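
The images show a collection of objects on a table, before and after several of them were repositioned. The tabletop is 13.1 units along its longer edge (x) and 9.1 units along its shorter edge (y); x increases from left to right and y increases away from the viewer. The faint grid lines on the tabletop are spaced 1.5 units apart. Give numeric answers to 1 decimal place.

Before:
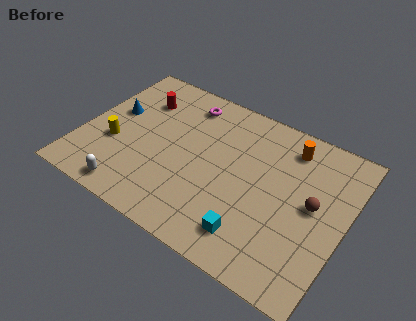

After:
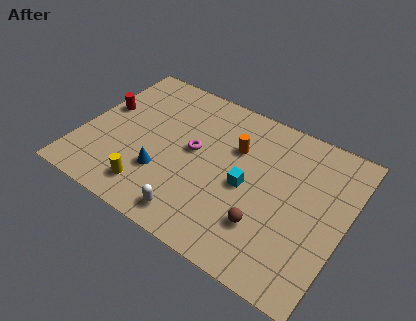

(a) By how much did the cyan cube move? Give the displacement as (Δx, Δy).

(-0.7, 2.5)

From the two frames, the cyan cube sits at roughly (9.0, 1.7) before and (8.3, 4.2) after.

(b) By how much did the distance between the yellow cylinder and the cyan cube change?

-2.4

Before: roughly 7.5 units apart; after: 5.1. That's 2.4 units closer together.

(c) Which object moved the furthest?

the blue cone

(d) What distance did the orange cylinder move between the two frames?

2.9

The orange cylinder moved from about (9.9, 7.5) to (7.4, 6.1), a distance of √(2.5² + 1.4²) ≈ 2.9.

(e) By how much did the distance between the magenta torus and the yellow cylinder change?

-1.4

Before: roughly 5.1 units apart; after: 3.7. That's 1.4 units closer together.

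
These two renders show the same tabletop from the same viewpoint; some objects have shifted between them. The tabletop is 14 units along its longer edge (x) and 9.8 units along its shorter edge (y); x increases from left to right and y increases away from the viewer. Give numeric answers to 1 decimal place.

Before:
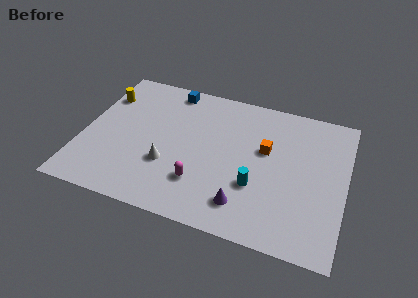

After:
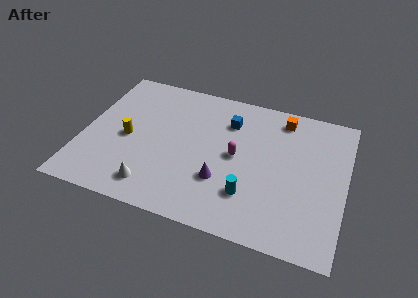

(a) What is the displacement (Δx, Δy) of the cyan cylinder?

(-0.3, -0.7)

The cyan cylinder started near (9.4, 3.3) and ended near (9.1, 2.6).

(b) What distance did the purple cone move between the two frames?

1.8

The purple cone moved from about (8.9, 1.9) to (7.6, 3.1), a distance of √(1.3² + 1.2²) ≈ 1.8.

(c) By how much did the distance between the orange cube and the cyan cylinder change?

+3.3

The distance was about 2.6 in the first image and 5.9 in the second, so they moved 3.3 units further apart.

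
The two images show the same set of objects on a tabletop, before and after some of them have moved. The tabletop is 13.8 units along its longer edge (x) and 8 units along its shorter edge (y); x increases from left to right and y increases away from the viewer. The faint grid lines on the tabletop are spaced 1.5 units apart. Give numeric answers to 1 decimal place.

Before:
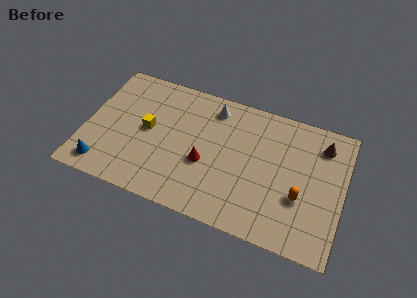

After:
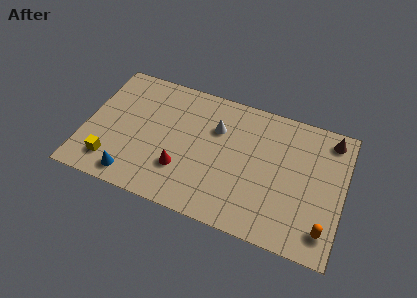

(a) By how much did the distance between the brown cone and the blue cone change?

-0.8

Before: roughly 12.4 units apart; after: 11.6. That's 0.8 units closer together.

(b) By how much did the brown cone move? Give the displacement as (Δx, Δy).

(0.4, 0.5)

The brown cone was at about (12.5, 6.4) and moved to about (12.9, 6.9).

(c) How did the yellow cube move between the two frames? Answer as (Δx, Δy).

(-1.7, -2.6)

The yellow cube started near (3.3, 4.2) and ended near (1.6, 1.6).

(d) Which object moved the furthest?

the yellow cube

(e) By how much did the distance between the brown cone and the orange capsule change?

+1.8

The distance was about 3.6 in the first image and 5.4 in the second, so they moved 1.8 units further apart.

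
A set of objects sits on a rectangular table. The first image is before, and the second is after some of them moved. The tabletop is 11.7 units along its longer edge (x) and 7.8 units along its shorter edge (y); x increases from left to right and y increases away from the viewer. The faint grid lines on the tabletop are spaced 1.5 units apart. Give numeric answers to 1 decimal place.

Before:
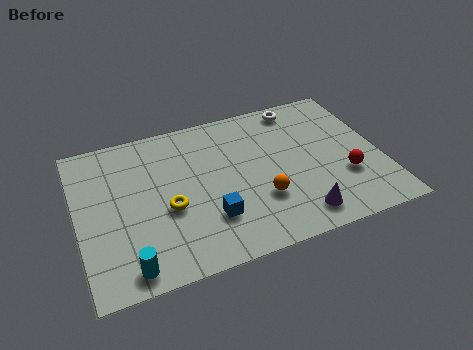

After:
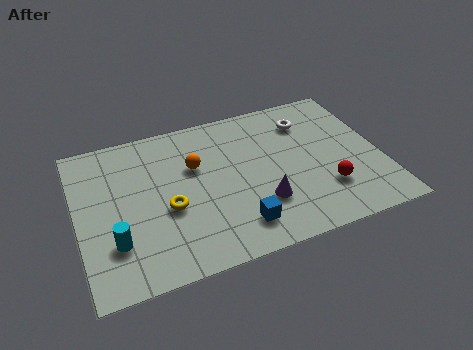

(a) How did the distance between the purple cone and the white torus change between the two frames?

-1.4

They were about 5.7 units apart before and 4.3 after — 1.4 units closer together.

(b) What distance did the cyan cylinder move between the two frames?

1.4

The cyan cylinder was near (1.7, 0.9) before and (1.3, 2.2) after, so it travelled √(0.4² + 1.3²) ≈ 1.4 units.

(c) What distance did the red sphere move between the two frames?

0.9

The red sphere was near (10.2, 2.6) before and (9.4, 2.2) after, so it travelled √(0.8² + 0.4²) ≈ 0.9 units.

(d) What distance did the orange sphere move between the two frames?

3.4

The orange sphere was near (6.9, 2.5) before and (4.6, 5.0) after, so it travelled √(2.3² + 2.5²) ≈ 3.4 units.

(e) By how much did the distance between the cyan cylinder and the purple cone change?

-0.9

They were about 6.5 units apart before and 5.6 after — 0.9 units closer together.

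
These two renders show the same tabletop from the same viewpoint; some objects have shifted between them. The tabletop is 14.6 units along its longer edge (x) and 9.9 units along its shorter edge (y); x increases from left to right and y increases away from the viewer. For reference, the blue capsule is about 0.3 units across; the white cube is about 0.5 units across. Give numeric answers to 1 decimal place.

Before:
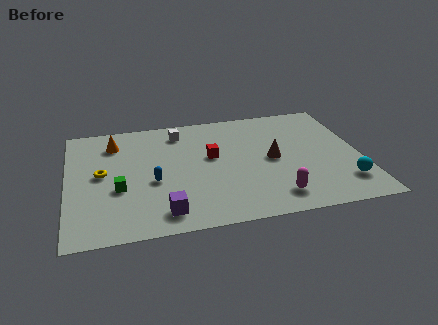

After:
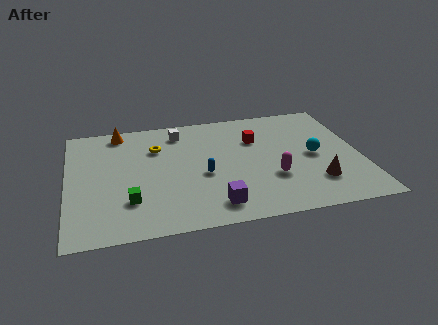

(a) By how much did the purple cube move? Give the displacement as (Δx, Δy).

(2.5, 0.1)

From the two frames, the purple cube sits at roughly (4.6, 1.5) before and (7.1, 1.6) after.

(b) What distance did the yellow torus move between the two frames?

3.3

The yellow torus was near (1.7, 5.2) before and (4.5, 7.0) after, so it travelled √(2.8² + 1.8²) ≈ 3.3 units.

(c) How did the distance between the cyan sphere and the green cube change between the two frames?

-1.7

They were about 11.2 units apart before and 9.5 after — 1.7 units closer together.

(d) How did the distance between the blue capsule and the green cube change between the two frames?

+2.3

The distance was about 1.7 in the first image and 4.0 in the second, so they moved 2.3 units further apart.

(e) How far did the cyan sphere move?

2.9

From (13.6, 2.2) to (12.3, 4.8), the cyan sphere covered √(1.3² + 2.6²) ≈ 2.9 units.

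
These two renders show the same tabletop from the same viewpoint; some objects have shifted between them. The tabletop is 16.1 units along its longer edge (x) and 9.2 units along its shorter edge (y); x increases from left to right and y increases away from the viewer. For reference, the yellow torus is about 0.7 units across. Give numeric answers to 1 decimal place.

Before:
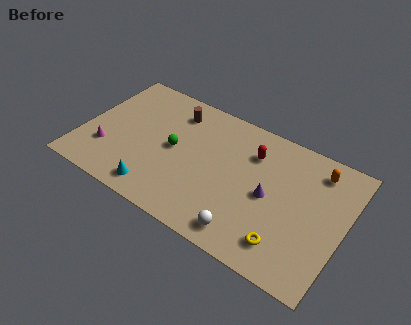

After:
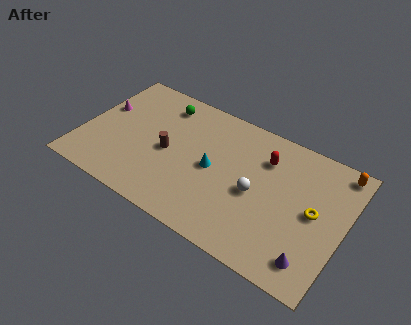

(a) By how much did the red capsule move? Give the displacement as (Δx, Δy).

(0.8, 0.0)

From the two frames, the red capsule sits at roughly (10.2, 6.8) before and (11.0, 6.8) after.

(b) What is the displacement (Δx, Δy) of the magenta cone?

(-0.8, 2.9)

From the two frames, the magenta cone sits at roughly (1.7, 2.7) before and (0.9, 5.6) after.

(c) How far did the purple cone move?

4.1

The purple cone was near (11.6, 4.4) before and (14.6, 1.6) after, so it travelled √(3.0² + 2.8²) ≈ 4.1 units.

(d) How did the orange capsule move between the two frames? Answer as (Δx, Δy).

(1.2, 0.6)

The orange capsule was at about (14.1, 7.6) and moved to about (15.3, 8.2).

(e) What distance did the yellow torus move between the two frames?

3.2

The yellow torus was near (13.0, 1.8) before and (14.3, 4.7) after, so it travelled √(1.3² + 2.9²) ≈ 3.2 units.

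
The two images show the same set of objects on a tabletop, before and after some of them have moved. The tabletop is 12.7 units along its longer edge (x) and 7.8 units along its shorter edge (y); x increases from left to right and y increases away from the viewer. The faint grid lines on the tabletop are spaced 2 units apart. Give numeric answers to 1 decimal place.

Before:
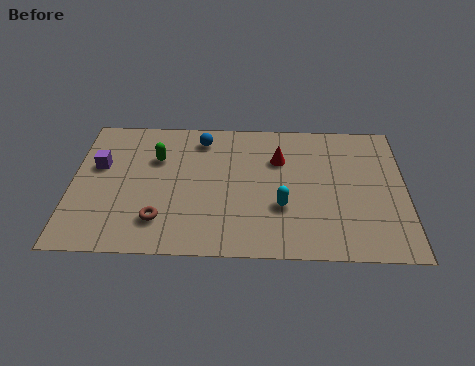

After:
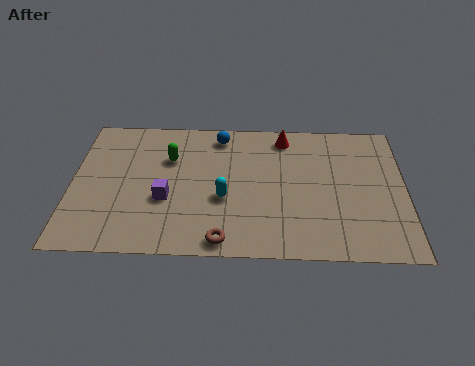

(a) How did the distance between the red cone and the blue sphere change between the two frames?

-0.7

Before: roughly 3.2 units apart; after: 2.5. That's 0.7 units closer together.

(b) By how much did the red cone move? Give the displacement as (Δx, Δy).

(0.2, 1.3)

From the two frames, the red cone sits at roughly (7.9, 5.4) before and (8.1, 6.7) after.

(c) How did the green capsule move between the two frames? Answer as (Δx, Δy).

(0.5, 0.0)

From the two frames, the green capsule sits at roughly (3.2, 5.3) before and (3.7, 5.3) after.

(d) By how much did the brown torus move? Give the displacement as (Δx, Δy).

(2.4, -1.0)

The brown torus started near (3.4, 1.8) and ended near (5.8, 0.8).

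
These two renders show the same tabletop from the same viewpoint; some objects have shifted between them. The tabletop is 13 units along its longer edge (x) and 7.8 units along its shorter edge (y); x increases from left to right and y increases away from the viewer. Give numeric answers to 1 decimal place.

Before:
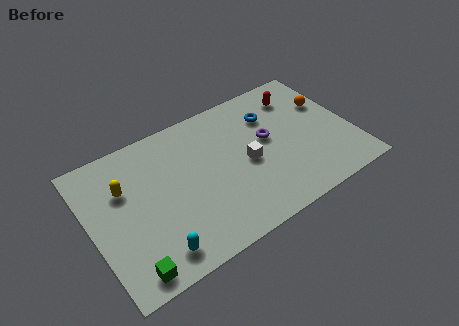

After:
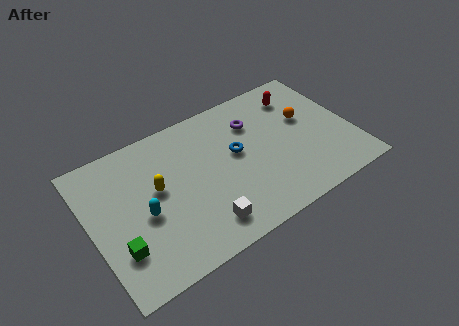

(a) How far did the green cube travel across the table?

1.3

The green cube was near (1.4, 0.9) before and (1.1, 2.2) after, so it travelled √(0.3² + 1.3²) ≈ 1.3 units.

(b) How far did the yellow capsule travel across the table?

1.7

The yellow capsule was near (1.8, 5.2) before and (3.3, 4.4) after, so it travelled √(1.5² + 0.8²) ≈ 1.7 units.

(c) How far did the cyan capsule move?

2.2

The cyan capsule moved from about (2.7, 1.2) to (2.5, 3.4), a distance of √(0.2² + 2.2²) ≈ 2.2.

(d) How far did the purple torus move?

1.4

From (8.9, 4.4) to (8.4, 5.7), the purple torus covered √(0.5² + 1.3²) ≈ 1.4 units.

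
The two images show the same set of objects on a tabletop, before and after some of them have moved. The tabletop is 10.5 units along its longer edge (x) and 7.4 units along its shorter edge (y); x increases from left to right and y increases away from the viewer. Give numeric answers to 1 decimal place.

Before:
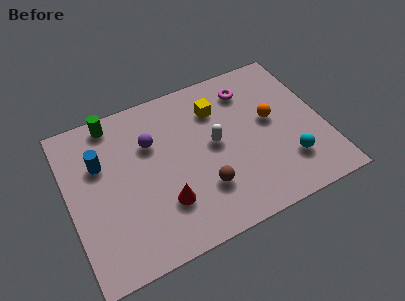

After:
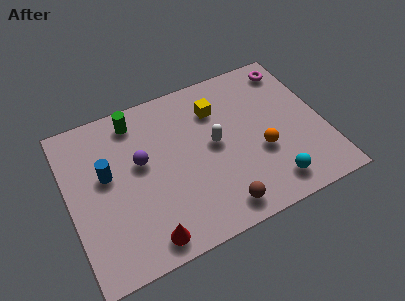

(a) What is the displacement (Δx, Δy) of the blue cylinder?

(0.2, -0.6)

The blue cylinder was at about (1.4, 4.9) and moved to about (1.6, 4.3).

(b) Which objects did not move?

the yellow cube and the white capsule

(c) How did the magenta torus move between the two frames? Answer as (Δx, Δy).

(1.9, 0.4)

From the two frames, the magenta torus sits at roughly (7.7, 5.9) before and (9.6, 6.3) after.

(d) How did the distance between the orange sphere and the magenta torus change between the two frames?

+2.0

The distance was about 1.9 in the first image and 3.9 in the second, so they moved 2.0 units further apart.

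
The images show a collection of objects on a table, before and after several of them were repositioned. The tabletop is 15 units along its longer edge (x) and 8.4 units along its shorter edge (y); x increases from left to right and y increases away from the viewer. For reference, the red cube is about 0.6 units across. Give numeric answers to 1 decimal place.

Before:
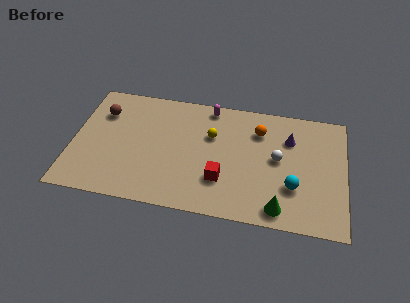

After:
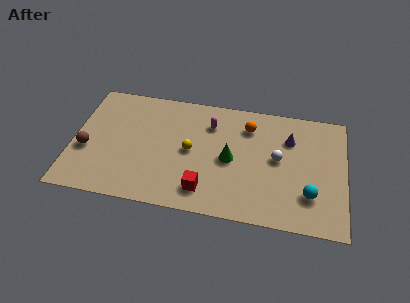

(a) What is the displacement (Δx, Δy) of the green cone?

(-2.8, 2.9)

The green cone was at about (11.5, 1.1) and moved to about (8.7, 4.0).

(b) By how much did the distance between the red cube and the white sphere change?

+1.3

They were about 3.6 units apart before and 4.9 after — 1.3 units further apart.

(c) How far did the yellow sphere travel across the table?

1.7

The yellow sphere was near (7.6, 5.5) before and (6.5, 4.2) after, so it travelled √(1.1² + 1.3²) ≈ 1.7 units.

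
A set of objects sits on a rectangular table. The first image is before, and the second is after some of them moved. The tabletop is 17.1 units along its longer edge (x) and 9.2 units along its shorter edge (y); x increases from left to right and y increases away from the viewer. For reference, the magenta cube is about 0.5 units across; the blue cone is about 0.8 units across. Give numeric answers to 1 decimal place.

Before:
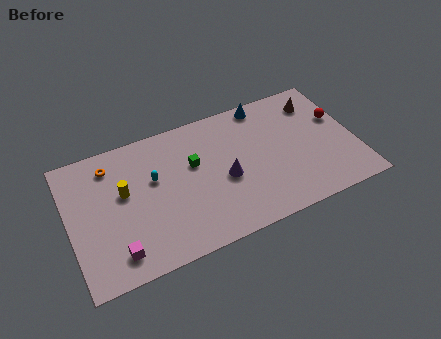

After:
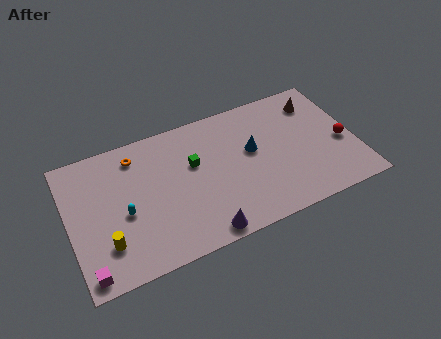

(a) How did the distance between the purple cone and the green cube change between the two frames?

+2.4

They were about 2.4 units apart before and 4.8 after — 2.4 units further apart.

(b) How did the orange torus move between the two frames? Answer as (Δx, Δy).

(1.5, 0.1)

The orange torus started near (2.7, 7.5) and ended near (4.2, 7.6).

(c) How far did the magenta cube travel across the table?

1.8

The magenta cube moved from about (2.5, 1.6) to (0.8, 1.0), a distance of √(1.7² + 0.6²) ≈ 1.8.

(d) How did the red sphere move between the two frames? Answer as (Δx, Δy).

(0.0, -1.8)

The red sphere started near (16.3, 5.7) and ended near (16.3, 3.9).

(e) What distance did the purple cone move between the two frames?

3.5

The purple cone was near (9.2, 4.0) before and (7.5, 0.9) after, so it travelled √(1.7² + 3.1²) ≈ 3.5 units.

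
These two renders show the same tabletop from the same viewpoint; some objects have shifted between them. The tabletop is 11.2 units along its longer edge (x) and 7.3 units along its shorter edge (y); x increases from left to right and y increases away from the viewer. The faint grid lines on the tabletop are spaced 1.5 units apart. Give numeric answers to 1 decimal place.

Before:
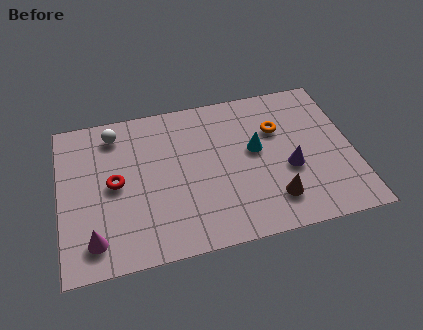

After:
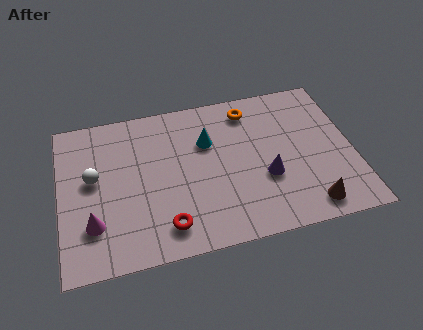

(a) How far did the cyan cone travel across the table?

2.0

From (7.5, 4.1) to (5.7, 4.9), the cyan cone covered √(1.8² + 0.8²) ≈ 2.0 units.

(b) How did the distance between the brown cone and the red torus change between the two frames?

-0.9

They were about 6.3 units apart before and 5.4 after — 0.9 units closer together.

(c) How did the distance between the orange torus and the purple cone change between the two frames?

+1.4

They were about 2.0 units apart before and 3.4 after — 1.4 units further apart.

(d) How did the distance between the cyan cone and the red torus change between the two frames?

-1.4

Before: roughly 5.4 units apart; after: 4.0. That's 1.4 units closer together.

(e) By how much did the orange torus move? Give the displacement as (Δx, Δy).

(-1.0, 1.2)

The orange torus started near (8.4, 4.9) and ended near (7.4, 6.1).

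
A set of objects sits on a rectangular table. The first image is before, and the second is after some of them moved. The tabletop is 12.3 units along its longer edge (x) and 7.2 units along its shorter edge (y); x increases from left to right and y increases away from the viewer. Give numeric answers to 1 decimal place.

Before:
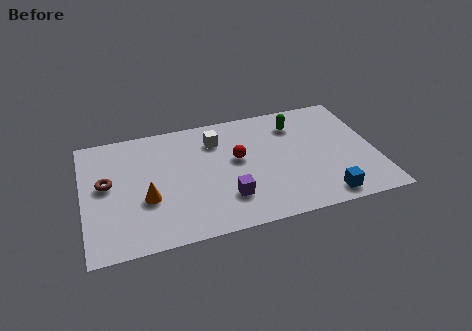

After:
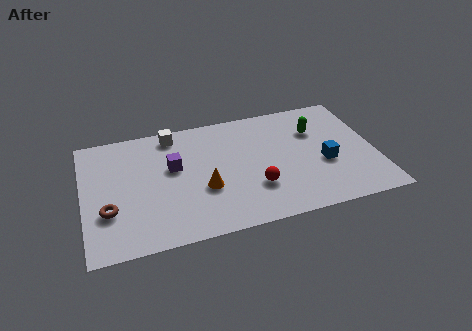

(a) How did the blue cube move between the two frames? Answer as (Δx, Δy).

(0.2, 2.0)

The blue cube started near (9.9, 0.9) and ended near (10.1, 2.9).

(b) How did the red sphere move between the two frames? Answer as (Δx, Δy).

(0.6, -1.9)

From the two frames, the red sphere sits at roughly (6.5, 4.1) before and (7.1, 2.2) after.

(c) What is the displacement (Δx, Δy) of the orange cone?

(2.4, 0.0)

The orange cone was at about (2.6, 2.7) and moved to about (5.0, 2.7).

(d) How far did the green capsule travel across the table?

1.0

The green capsule was near (9.1, 5.6) before and (9.9, 5.0) after, so it travelled √(0.8² + 0.6²) ≈ 1.0 units.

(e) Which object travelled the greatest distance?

the purple cube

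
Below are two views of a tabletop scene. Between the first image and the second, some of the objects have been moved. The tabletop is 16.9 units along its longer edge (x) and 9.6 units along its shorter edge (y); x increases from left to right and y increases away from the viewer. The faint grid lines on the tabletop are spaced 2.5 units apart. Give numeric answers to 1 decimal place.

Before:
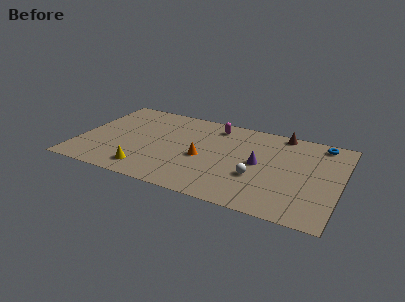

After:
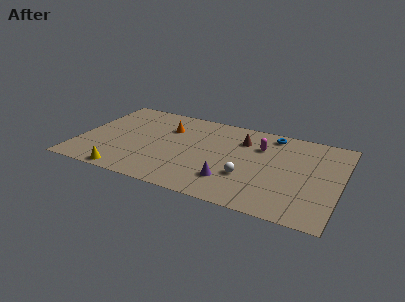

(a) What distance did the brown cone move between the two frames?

2.9

From (12.8, 8.8) to (10.4, 7.1), the brown cone covered √(2.4² + 1.7²) ≈ 2.9 units.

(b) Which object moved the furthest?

the orange cone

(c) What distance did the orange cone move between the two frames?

3.7

The orange cone moved from about (8.1, 4.2) to (5.5, 6.8), a distance of √(2.6² + 2.6²) ≈ 3.7.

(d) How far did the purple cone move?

3.0

From (11.7, 4.9) to (10.1, 2.4), the purple cone covered √(1.6² + 2.5²) ≈ 3.0 units.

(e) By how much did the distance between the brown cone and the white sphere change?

-1.5

The distance was about 5.5 in the first image and 4.0 in the second, so they moved 1.5 units closer together.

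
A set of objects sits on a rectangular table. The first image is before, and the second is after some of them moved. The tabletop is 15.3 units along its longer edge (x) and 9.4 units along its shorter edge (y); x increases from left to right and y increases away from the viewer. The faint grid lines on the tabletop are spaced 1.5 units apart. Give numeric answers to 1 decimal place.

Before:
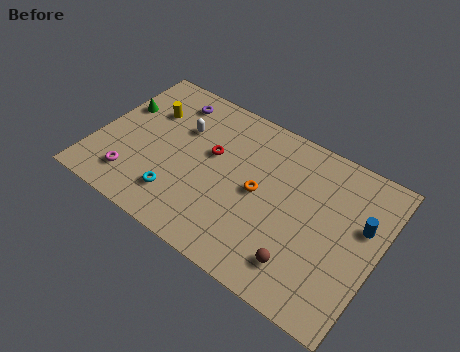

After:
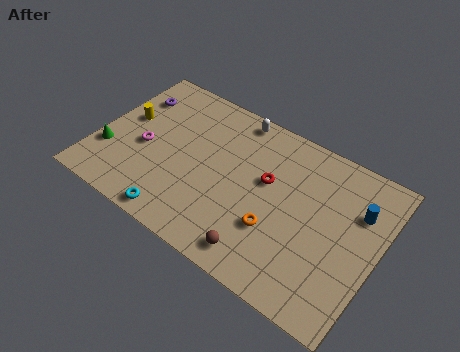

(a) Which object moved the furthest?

the white capsule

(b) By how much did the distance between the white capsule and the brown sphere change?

-0.9

Before: roughly 8.6 units apart; after: 7.7. That's 0.9 units closer together.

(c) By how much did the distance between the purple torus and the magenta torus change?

-2.8

The distance was about 6.0 in the first image and 3.2 in the second, so they moved 2.8 units closer together.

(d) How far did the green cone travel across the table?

3.1

The green cone was near (0.9, 6.0) before and (0.8, 2.9) after, so it travelled √(0.1² + 3.1²) ≈ 3.1 units.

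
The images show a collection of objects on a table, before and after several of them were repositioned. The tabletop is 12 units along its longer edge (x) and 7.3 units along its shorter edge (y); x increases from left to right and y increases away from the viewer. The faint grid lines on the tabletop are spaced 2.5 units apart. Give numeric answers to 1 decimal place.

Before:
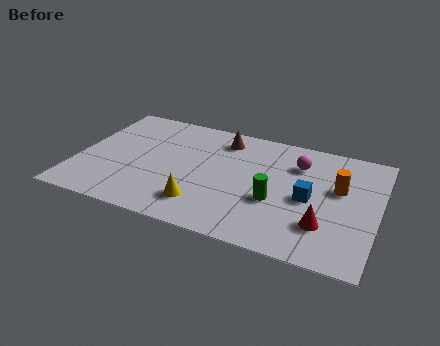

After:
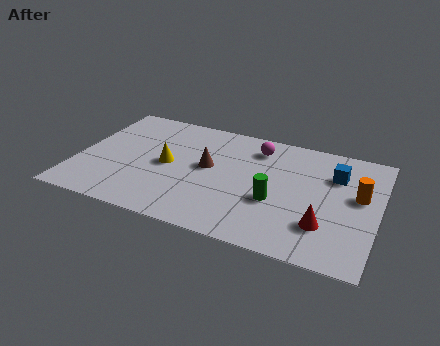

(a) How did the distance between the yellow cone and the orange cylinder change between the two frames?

+1.7

The distance was about 5.9 in the first image and 7.6 in the second, so they moved 1.7 units further apart.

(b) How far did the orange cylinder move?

0.8

The orange cylinder moved from about (10.4, 4.4) to (11.2, 4.2), a distance of √(0.8² + 0.2²) ≈ 0.8.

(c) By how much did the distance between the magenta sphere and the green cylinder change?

+0.6

The distance was about 2.7 in the first image and 3.3 in the second, so they moved 0.6 units further apart.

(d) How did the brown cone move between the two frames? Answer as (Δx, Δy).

(-0.4, -2.0)

From the two frames, the brown cone sits at roughly (5.6, 6.0) before and (5.2, 4.0) after.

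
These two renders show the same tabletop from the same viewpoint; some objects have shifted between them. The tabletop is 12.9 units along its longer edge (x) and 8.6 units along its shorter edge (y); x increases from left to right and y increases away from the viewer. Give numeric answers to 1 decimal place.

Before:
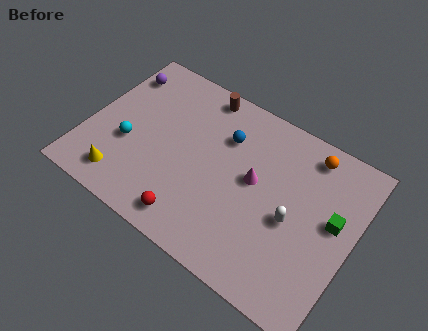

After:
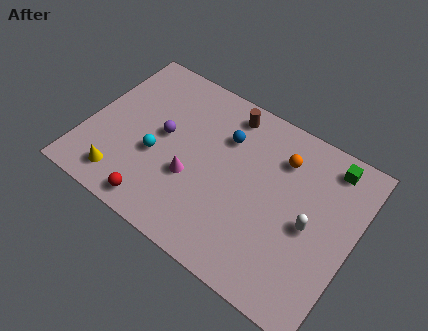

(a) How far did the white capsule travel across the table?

0.8

The white capsule moved from about (10.1, 3.8) to (10.9, 4.0), a distance of √(0.8² + 0.2²) ≈ 0.8.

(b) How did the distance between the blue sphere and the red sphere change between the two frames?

+0.7

They were about 4.9 units apart before and 5.6 after — 0.7 units further apart.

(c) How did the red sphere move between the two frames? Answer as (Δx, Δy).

(-1.7, -0.2)

The red sphere was at about (5.7, 1.2) and moved to about (4.0, 1.0).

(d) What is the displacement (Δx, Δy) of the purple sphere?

(2.7, -2.2)

From the two frames, the purple sphere sits at roughly (0.9, 6.8) before and (3.6, 4.6) after.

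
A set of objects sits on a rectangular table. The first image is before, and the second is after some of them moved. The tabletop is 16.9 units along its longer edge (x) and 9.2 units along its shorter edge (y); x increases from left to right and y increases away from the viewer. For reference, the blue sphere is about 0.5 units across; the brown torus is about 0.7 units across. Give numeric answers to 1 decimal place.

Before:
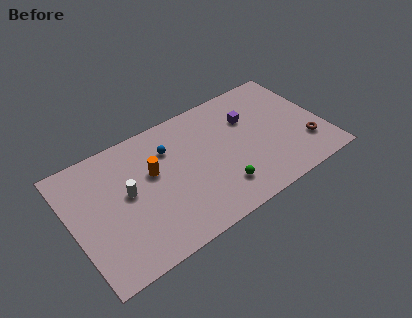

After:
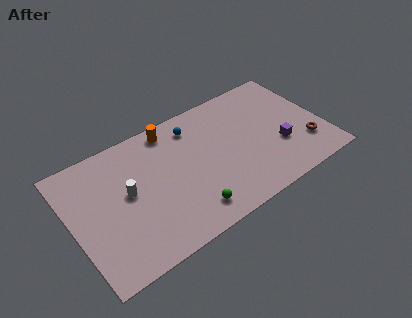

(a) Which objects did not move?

the brown torus and the white cylinder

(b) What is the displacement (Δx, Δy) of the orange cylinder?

(1.6, 2.5)

The orange cylinder was at about (5.5, 5.6) and moved to about (7.1, 8.1).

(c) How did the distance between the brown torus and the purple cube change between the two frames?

-3.2

Before: roughly 5.0 units apart; after: 1.8. That's 3.2 units closer together.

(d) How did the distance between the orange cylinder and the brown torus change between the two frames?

-0.4

The distance was about 10.5 in the first image and 10.1 in the second, so they moved 0.4 units closer together.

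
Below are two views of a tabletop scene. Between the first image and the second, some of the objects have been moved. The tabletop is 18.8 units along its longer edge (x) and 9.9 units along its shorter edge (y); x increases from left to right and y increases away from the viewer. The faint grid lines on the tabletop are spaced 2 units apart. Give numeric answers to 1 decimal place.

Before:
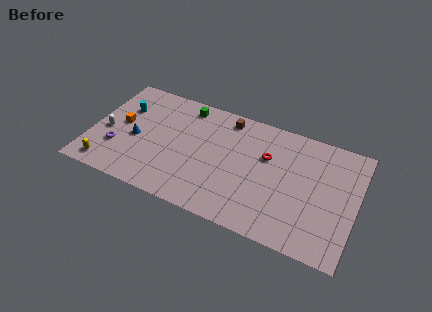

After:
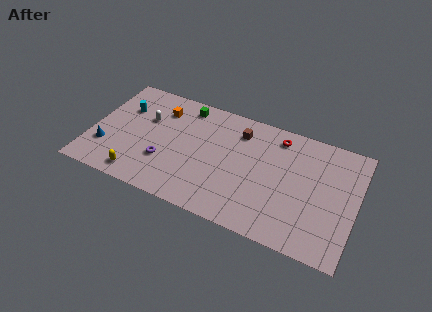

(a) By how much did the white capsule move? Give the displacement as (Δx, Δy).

(2.6, 2.1)

From the two frames, the white capsule sits at roughly (1.1, 4.3) before and (3.7, 6.4) after.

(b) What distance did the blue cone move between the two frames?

2.5

The blue cone moved from about (3.2, 4.4) to (1.2, 2.9), a distance of √(2.0² + 1.5²) ≈ 2.5.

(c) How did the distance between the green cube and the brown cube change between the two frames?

+1.1

The distance was about 3.0 in the first image and 4.1 in the second, so they moved 1.1 units further apart.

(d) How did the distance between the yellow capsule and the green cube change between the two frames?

-1.0

They were about 8.7 units apart before and 7.7 after — 1.0 units closer together.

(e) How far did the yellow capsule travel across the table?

2.3

From (1.5, 1.3) to (3.8, 1.3), the yellow capsule covered √(2.3² + 0.0²) ≈ 2.3 units.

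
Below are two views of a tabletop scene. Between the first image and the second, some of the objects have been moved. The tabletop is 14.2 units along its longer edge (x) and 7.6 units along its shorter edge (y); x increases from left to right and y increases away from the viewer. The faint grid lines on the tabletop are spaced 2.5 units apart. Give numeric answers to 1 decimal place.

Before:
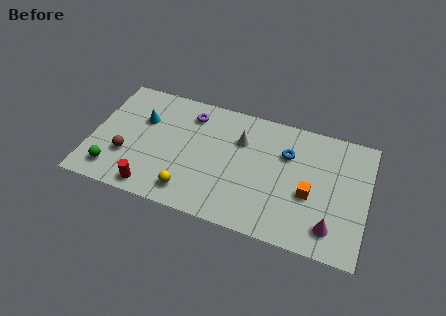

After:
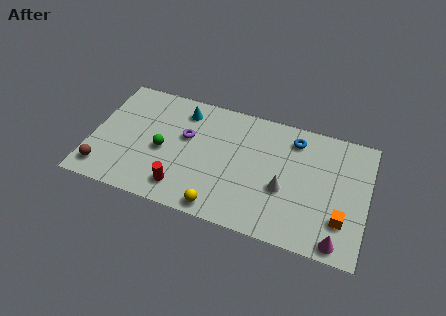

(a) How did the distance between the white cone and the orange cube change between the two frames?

-1.2

They were about 4.3 units apart before and 3.1 after — 1.2 units closer together.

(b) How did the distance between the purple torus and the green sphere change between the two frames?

-4.3

Before: roughly 5.9 units apart; after: 1.6. That's 4.3 units closer together.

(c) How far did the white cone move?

3.3

The white cone moved from about (7.6, 5.3) to (10.0, 3.0), a distance of √(2.4² + 2.3²) ≈ 3.3.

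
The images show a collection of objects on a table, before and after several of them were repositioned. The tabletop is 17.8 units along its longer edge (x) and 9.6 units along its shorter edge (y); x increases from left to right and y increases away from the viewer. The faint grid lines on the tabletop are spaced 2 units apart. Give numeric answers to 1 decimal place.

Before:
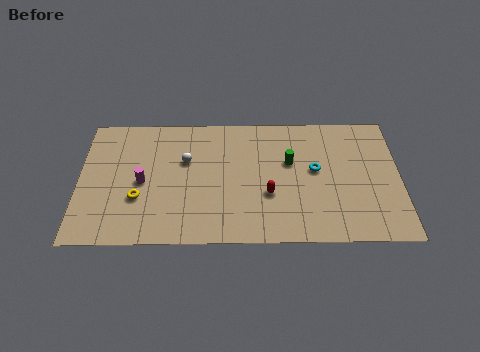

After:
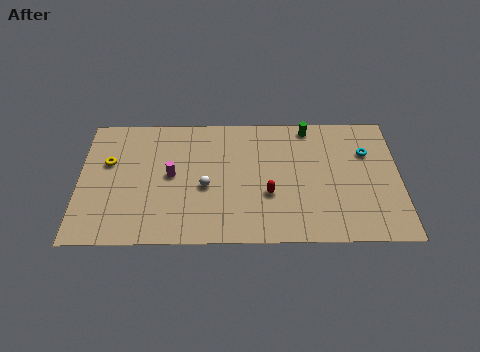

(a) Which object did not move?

the red capsule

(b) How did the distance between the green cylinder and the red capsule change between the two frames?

+2.9

They were about 2.7 units apart before and 5.6 after — 2.9 units further apart.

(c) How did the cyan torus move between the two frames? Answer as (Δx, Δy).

(2.9, 1.3)

The cyan torus started near (13.1, 5.3) and ended near (16.0, 6.6).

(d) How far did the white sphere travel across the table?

2.3

The white sphere was near (5.9, 6.1) before and (7.0, 4.1) after, so it travelled √(1.1² + 2.0²) ≈ 2.3 units.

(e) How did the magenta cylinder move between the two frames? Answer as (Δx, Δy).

(1.6, 0.5)

The magenta cylinder was at about (3.5, 4.5) and moved to about (5.1, 5.0).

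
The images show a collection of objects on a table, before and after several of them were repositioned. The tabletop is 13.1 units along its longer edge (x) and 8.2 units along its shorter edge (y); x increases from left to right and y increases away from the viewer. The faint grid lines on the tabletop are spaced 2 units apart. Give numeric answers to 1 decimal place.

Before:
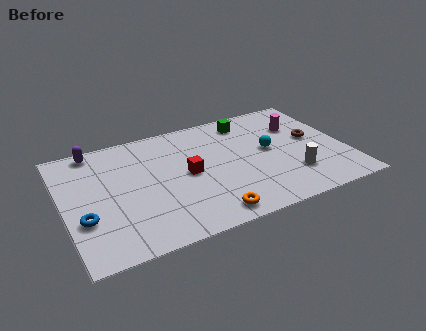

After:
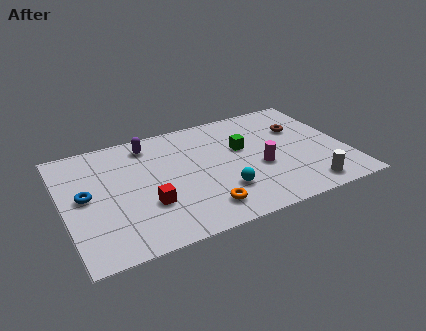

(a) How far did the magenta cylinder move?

3.3

The magenta cylinder moved from about (11.2, 5.7) to (9.0, 3.3), a distance of √(2.2² + 2.4²) ≈ 3.3.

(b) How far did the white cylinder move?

1.2

The white cylinder moved from about (10.4, 2.2) to (10.9, 1.1), a distance of √(0.5² + 1.1²) ≈ 1.2.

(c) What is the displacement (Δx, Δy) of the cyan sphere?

(-2.5, -2.1)

The cyan sphere was at about (9.6, 4.4) and moved to about (7.1, 2.3).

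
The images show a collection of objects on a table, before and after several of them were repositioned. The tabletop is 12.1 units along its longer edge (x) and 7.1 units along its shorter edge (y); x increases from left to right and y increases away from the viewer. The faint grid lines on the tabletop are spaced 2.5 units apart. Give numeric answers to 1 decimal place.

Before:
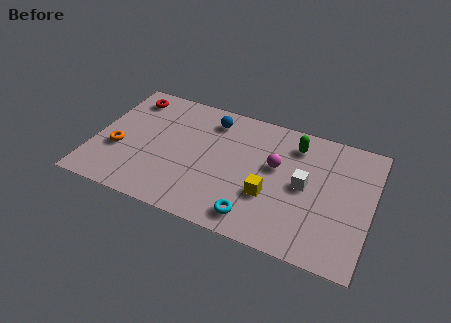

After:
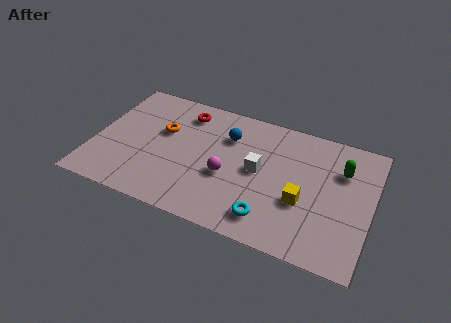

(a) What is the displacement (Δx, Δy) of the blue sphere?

(0.8, -0.7)

From the two frames, the blue sphere sits at roughly (4.9, 5.8) before and (5.7, 5.1) after.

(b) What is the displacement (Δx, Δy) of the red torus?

(2.5, -0.1)

The red torus was at about (1.2, 5.9) and moved to about (3.7, 5.8).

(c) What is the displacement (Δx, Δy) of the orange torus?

(1.8, 1.7)

From the two frames, the orange torus sits at roughly (1.1, 2.7) before and (2.9, 4.4) after.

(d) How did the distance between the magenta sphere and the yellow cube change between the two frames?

+1.6

The distance was about 1.7 in the first image and 3.3 in the second, so they moved 1.6 units further apart.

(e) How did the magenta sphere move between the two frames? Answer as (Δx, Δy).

(-2.0, -1.3)

The magenta sphere was at about (7.9, 4.2) and moved to about (5.9, 2.9).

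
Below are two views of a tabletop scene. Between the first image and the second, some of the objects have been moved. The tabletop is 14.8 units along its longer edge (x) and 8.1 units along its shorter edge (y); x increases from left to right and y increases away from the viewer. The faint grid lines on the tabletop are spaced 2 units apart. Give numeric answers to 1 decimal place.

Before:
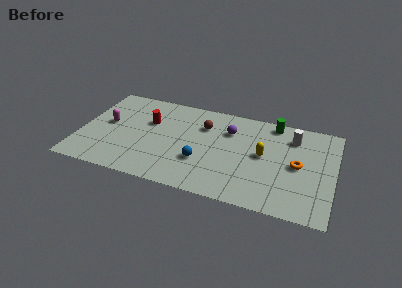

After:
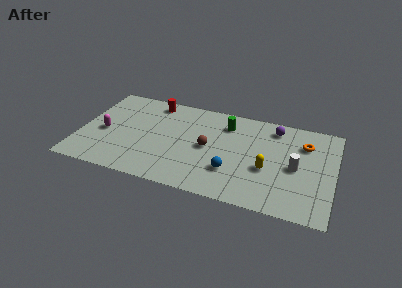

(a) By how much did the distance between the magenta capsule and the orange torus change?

+0.6

They were about 11.2 units apart before and 11.8 after — 0.6 units further apart.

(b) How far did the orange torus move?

1.9

The orange torus moved from about (12.7, 4.0) to (13.0, 5.9), a distance of √(0.3² + 1.9²) ≈ 1.9.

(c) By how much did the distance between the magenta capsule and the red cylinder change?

+1.8

The distance was about 2.5 in the first image and 4.3 in the second, so they moved 1.8 units further apart.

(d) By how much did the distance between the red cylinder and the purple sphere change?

+2.5

The distance was about 4.7 in the first image and 7.2 in the second, so they moved 2.5 units further apart.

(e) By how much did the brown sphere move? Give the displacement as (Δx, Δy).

(0.4, -1.8)

The brown sphere started near (7.1, 5.8) and ended near (7.5, 4.0).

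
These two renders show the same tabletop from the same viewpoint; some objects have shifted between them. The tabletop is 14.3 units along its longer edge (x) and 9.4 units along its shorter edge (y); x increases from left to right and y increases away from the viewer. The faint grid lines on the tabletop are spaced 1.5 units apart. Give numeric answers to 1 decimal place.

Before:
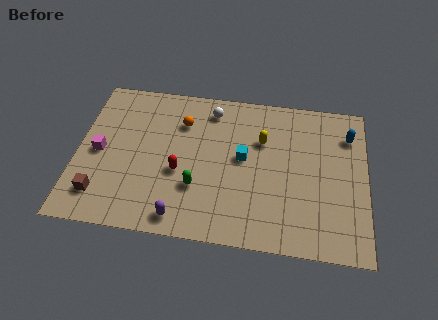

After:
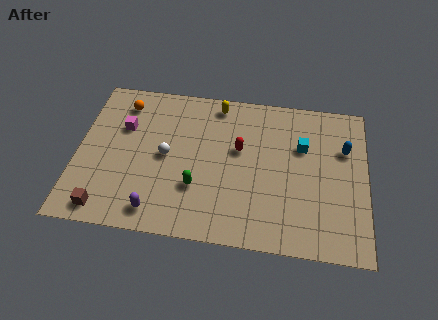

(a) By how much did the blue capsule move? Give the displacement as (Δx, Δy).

(-0.2, -0.9)

The blue capsule started near (13.4, 7.2) and ended near (13.2, 6.3).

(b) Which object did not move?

the green capsule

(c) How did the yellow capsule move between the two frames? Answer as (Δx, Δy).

(-2.3, 2.0)

From the two frames, the yellow capsule sits at roughly (9.1, 6.3) before and (6.8, 8.3) after.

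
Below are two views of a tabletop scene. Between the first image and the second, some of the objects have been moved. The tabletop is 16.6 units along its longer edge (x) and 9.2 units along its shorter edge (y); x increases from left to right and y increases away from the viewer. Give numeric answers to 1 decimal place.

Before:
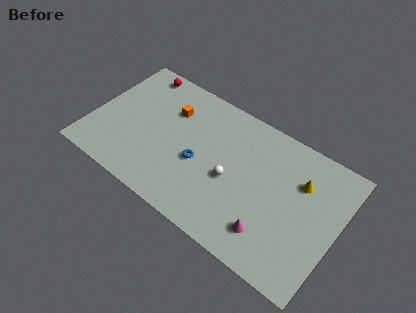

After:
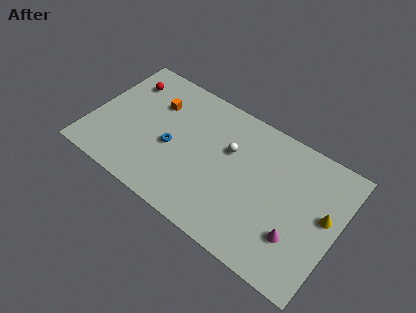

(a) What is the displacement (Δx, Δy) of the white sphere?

(-0.5, 1.9)

From the two frames, the white sphere sits at roughly (9.6, 4.0) before and (9.1, 5.9) after.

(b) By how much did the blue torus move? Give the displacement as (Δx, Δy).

(-1.9, 0.1)

The blue torus started near (7.4, 3.9) and ended near (5.5, 4.0).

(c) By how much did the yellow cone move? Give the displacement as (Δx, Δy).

(1.8, -1.3)

The yellow cone was at about (13.9, 6.4) and moved to about (15.7, 5.1).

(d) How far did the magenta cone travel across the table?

1.7

The magenta cone moved from about (12.6, 2.0) to (14.2, 2.7), a distance of √(1.6² + 0.7²) ≈ 1.7.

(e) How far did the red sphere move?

1.3

The red sphere moved from about (2.3, 8.2) to (1.7, 7.1), a distance of √(0.6² + 1.1²) ≈ 1.3.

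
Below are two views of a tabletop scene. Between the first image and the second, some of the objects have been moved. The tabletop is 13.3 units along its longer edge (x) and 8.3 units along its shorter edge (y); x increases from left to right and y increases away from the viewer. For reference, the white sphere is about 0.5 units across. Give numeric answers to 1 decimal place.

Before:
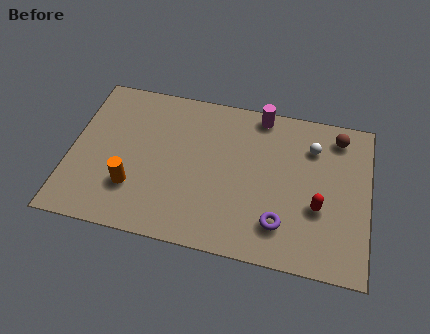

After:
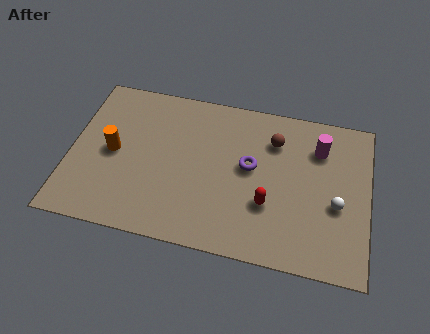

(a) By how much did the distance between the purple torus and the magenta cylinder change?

-2.3

Before: roughly 5.7 units apart; after: 3.4. That's 2.3 units closer together.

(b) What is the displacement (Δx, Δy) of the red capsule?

(-2.2, -0.3)

The red capsule started near (11.1, 3.1) and ended near (8.9, 2.8).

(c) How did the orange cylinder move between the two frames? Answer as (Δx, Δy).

(-1.0, 1.7)

The orange cylinder was at about (2.9, 2.4) and moved to about (1.9, 4.1).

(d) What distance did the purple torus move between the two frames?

3.1

From (9.5, 1.9) to (8.0, 4.6), the purple torus covered √(1.5² + 2.7²) ≈ 3.1 units.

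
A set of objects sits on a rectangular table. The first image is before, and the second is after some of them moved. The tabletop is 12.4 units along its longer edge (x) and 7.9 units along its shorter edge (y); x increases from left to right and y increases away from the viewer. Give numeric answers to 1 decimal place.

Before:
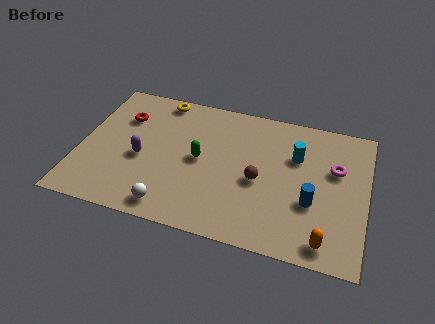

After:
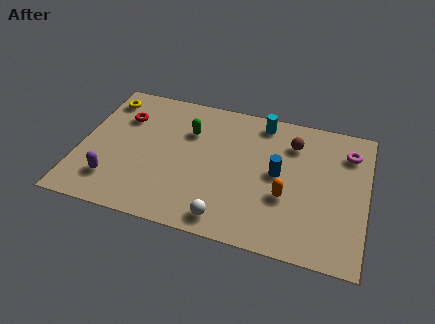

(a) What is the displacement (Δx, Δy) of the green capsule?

(-0.6, 1.5)

From the two frames, the green capsule sits at roughly (5.2, 4.0) before and (4.6, 5.5) after.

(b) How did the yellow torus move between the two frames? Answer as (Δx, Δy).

(-2.4, -0.6)

The yellow torus was at about (3.2, 7.1) and moved to about (0.8, 6.5).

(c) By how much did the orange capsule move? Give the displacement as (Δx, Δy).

(-1.8, 1.9)

The orange capsule started near (10.8, 1.0) and ended near (9.0, 2.9).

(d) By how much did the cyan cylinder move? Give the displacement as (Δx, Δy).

(-1.6, 1.6)

The cyan cylinder started near (9.3, 5.3) and ended near (7.7, 6.9).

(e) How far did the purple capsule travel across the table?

1.9

From (2.7, 3.4) to (1.6, 1.8), the purple capsule covered √(1.1² + 1.6²) ≈ 1.9 units.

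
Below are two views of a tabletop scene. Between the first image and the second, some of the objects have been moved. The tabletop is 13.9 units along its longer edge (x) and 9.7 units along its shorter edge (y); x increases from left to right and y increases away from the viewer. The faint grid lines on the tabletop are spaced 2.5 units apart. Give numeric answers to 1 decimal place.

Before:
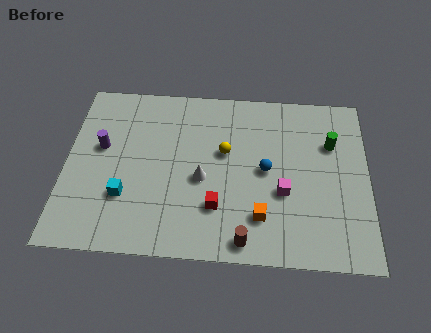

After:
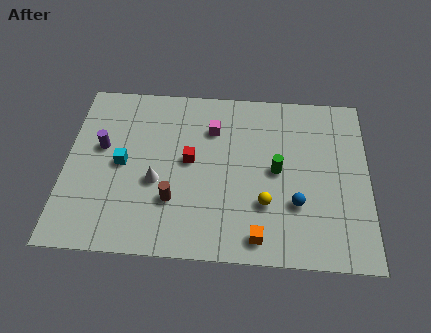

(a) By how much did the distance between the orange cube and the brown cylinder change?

+2.8

They were about 1.5 units apart before and 4.3 after — 2.8 units further apart.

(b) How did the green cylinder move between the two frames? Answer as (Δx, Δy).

(-2.5, -1.7)

The green cylinder was at about (12.2, 6.6) and moved to about (9.7, 4.9).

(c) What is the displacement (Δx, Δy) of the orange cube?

(-0.1, -1.1)

The orange cube was at about (9.0, 2.3) and moved to about (8.9, 1.2).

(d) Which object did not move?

the purple cylinder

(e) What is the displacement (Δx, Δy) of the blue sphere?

(1.4, -1.8)

The blue sphere was at about (9.2, 4.9) and moved to about (10.6, 3.1).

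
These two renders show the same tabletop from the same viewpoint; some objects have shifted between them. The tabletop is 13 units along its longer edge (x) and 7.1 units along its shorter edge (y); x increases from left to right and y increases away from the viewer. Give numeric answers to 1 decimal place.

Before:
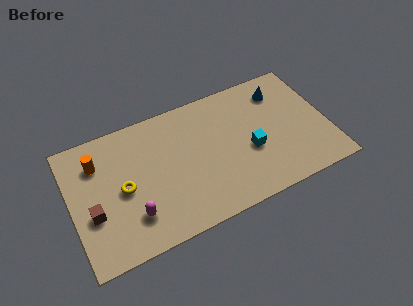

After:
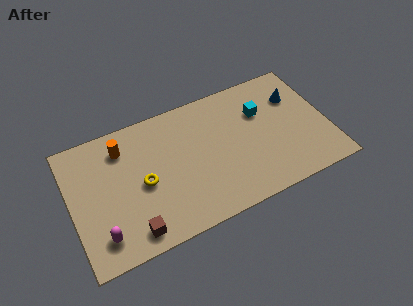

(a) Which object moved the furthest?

the brown cube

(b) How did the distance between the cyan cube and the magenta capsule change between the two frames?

+3.0

They were about 6.2 units apart before and 9.2 after — 3.0 units further apart.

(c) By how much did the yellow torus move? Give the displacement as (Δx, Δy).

(1.0, -0.1)

The yellow torus was at about (2.6, 3.4) and moved to about (3.6, 3.3).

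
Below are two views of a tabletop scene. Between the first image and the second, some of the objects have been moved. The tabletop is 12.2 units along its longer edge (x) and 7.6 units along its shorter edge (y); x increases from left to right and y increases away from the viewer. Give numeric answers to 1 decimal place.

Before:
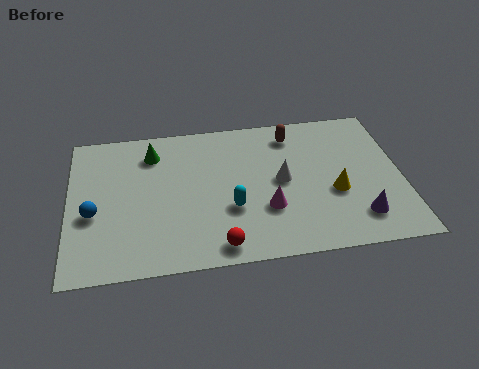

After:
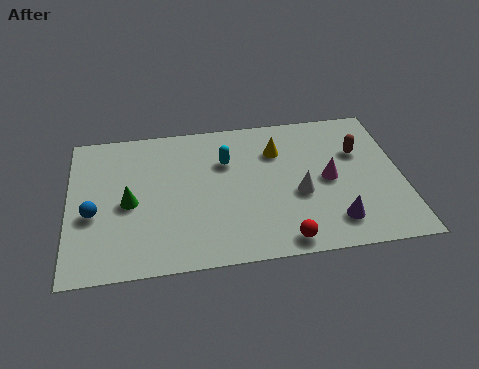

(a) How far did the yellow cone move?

3.2

From (9.7, 3.0) to (7.7, 5.5), the yellow cone covered √(2.0² + 2.5²) ≈ 3.2 units.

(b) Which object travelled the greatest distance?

the yellow cone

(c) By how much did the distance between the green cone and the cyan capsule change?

-0.3

Before: roughly 4.3 units apart; after: 4.0. That's 0.3 units closer together.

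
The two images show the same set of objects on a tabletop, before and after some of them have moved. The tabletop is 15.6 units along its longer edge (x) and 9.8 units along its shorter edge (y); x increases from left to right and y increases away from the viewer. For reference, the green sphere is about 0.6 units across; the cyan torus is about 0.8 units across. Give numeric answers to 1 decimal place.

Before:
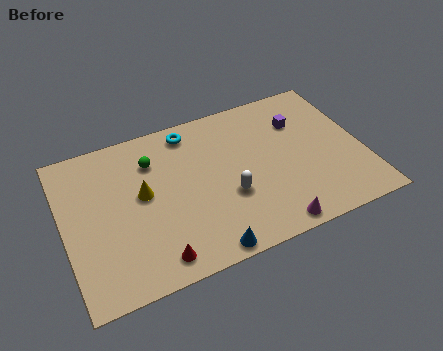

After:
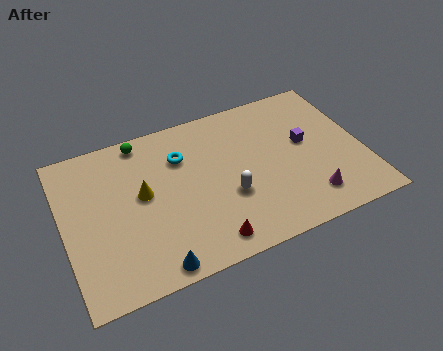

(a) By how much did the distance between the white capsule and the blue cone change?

+1.8

They were about 3.2 units apart before and 5.0 after — 1.8 units further apart.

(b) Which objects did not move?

the white capsule and the yellow cone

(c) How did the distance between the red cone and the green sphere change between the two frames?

+1.9

Before: roughly 6.0 units apart; after: 7.9. That's 1.9 units further apart.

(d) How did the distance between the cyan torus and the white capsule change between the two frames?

-1.1

The distance was about 5.1 in the first image and 4.0 in the second, so they moved 1.1 units closer together.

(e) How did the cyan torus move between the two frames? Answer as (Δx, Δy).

(-0.6, -1.5)

From the two frames, the cyan torus sits at roughly (6.9, 8.5) before and (6.3, 7.0) after.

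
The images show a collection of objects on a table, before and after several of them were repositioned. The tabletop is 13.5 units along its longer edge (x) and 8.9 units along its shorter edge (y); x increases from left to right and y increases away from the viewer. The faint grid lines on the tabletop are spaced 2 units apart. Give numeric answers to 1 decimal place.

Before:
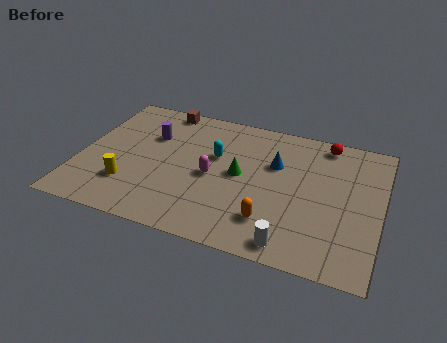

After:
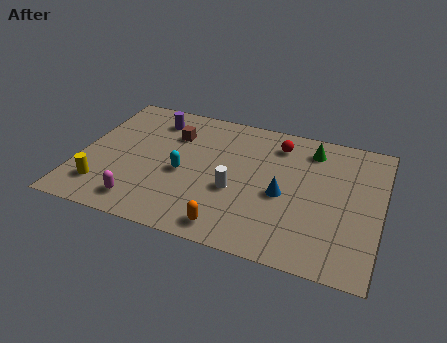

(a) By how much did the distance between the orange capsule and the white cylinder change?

+0.9

The distance was about 1.5 in the first image and 2.4 in the second, so they moved 0.9 units further apart.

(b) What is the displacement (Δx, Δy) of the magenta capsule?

(-2.9, -2.7)

The magenta capsule started near (6.0, 4.1) and ended near (3.1, 1.4).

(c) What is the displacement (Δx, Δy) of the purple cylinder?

(0.0, 1.2)

The purple cylinder started near (3.0, 6.0) and ended near (3.0, 7.2).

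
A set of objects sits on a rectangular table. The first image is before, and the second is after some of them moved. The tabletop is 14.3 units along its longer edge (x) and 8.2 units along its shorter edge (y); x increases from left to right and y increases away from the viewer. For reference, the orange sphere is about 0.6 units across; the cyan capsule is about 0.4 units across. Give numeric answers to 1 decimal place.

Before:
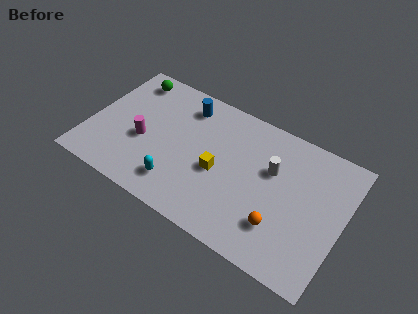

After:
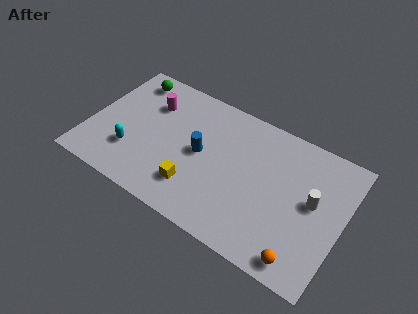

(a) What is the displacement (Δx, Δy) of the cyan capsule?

(-2.8, 0.7)

The cyan capsule was at about (5.4, 1.7) and moved to about (2.6, 2.4).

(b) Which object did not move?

the green sphere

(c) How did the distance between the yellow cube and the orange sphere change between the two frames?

+2.3

The distance was about 4.0 in the first image and 6.3 in the second, so they moved 2.3 units further apart.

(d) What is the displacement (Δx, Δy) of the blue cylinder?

(1.3, -2.5)

The blue cylinder was at about (5.0, 6.7) and moved to about (6.3, 4.2).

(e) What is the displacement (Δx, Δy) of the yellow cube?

(-1.1, -1.6)

The yellow cube started near (7.4, 3.6) and ended near (6.3, 2.0).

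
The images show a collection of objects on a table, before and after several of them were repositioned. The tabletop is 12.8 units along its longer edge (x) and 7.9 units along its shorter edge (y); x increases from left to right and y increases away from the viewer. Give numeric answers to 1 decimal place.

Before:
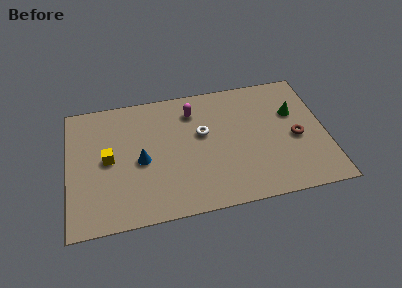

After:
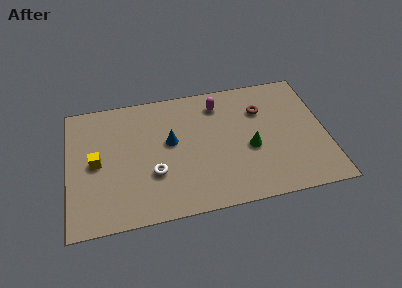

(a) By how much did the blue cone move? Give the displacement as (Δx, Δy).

(1.5, 0.9)

From the two frames, the blue cone sits at roughly (3.6, 3.6) before and (5.1, 4.5) after.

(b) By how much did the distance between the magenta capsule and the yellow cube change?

+1.9

They were about 4.8 units apart before and 6.7 after — 1.9 units further apart.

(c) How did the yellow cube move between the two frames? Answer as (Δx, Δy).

(-0.6, -0.1)

The yellow cube was at about (2.0, 4.0) and moved to about (1.4, 3.9).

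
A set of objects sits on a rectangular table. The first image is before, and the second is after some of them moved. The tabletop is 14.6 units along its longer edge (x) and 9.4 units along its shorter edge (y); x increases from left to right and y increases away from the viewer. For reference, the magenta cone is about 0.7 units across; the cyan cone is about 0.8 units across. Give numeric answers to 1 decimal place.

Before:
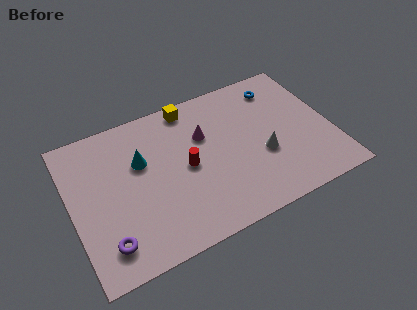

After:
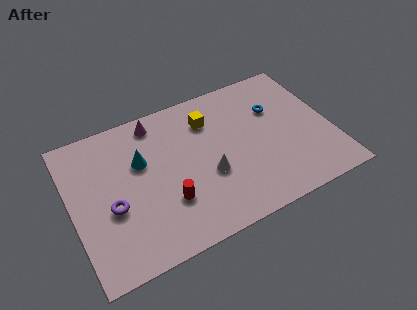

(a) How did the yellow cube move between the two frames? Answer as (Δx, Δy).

(0.9, -1.3)

The yellow cube started near (7.1, 8.4) and ended near (8.0, 7.1).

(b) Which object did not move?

the cyan cone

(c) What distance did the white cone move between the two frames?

3.1

The white cone moved from about (10.6, 3.6) to (7.5, 3.6), a distance of √(3.1² + 0.0²) ≈ 3.1.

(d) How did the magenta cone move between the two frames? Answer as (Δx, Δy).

(-2.5, 2.0)

The magenta cone was at about (7.6, 6.2) and moved to about (5.1, 8.2).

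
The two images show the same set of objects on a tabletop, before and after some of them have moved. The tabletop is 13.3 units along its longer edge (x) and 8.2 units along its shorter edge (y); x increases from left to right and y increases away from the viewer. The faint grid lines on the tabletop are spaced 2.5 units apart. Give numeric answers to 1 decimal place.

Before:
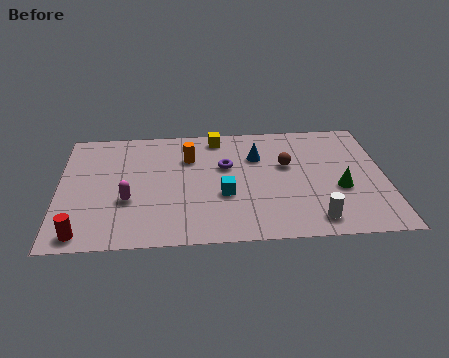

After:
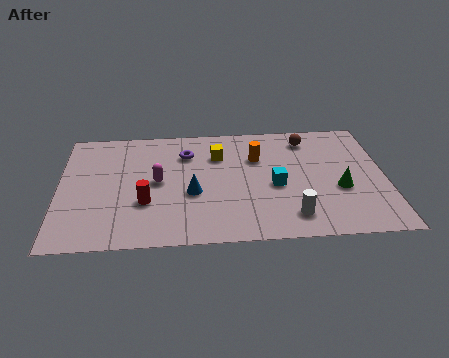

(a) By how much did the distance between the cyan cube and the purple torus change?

+2.4

The distance was about 2.0 in the first image and 4.4 in the second, so they moved 2.4 units further apart.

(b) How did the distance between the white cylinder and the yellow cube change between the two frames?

-1.8

The distance was about 7.1 in the first image and 5.3 in the second, so they moved 1.8 units closer together.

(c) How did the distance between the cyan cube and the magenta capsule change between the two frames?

+0.9

The distance was about 3.9 in the first image and 4.8 in the second, so they moved 0.9 units further apart.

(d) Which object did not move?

the green cone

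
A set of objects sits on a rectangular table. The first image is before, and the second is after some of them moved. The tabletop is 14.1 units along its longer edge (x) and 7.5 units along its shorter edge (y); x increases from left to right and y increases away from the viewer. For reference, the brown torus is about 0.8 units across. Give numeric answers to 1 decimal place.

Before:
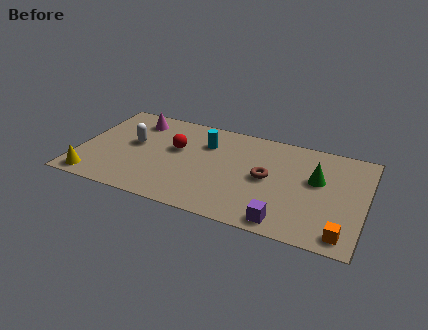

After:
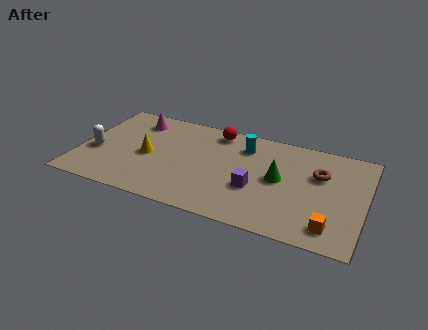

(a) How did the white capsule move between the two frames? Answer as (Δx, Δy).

(-1.8, -1.2)

The white capsule started near (2.6, 4.2) and ended near (0.8, 3.0).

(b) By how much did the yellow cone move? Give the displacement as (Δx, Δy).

(2.4, 2.6)

From the two frames, the yellow cone sits at roughly (1.0, 0.9) before and (3.4, 3.5) after.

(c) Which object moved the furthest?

the yellow cone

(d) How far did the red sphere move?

2.7

The red sphere was near (4.7, 4.5) before and (6.5, 6.5) after, so it travelled √(1.8² + 2.0²) ≈ 2.7 units.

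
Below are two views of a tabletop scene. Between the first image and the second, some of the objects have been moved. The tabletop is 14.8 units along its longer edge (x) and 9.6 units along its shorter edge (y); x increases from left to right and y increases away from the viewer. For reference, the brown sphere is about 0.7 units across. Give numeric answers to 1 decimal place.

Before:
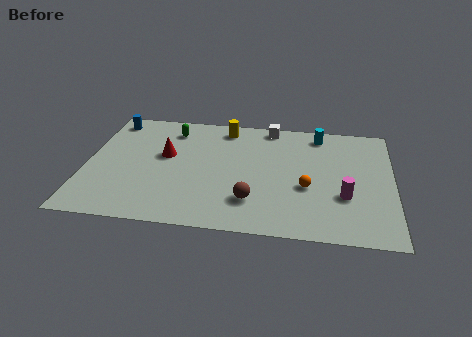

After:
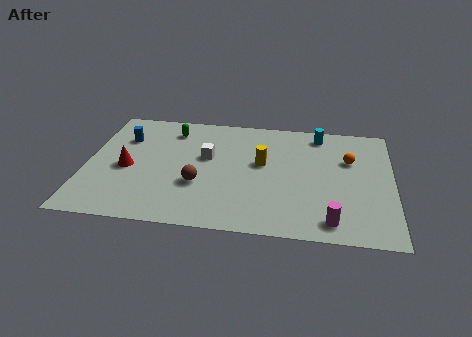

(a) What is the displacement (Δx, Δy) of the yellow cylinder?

(1.9, -2.8)

From the two frames, the yellow cylinder sits at roughly (6.6, 8.3) before and (8.5, 5.5) after.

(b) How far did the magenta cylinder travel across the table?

2.1

From (12.5, 3.3) to (11.9, 1.3), the magenta cylinder covered √(0.6² + 2.0²) ≈ 2.1 units.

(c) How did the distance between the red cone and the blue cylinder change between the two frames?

-1.4

Before: roughly 3.9 units apart; after: 2.5. That's 1.4 units closer together.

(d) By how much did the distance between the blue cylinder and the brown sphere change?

-4.1

The distance was about 9.2 in the first image and 5.1 in the second, so they moved 4.1 units closer together.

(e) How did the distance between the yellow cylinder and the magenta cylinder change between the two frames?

-2.3

Before: roughly 7.7 units apart; after: 5.4. That's 2.3 units closer together.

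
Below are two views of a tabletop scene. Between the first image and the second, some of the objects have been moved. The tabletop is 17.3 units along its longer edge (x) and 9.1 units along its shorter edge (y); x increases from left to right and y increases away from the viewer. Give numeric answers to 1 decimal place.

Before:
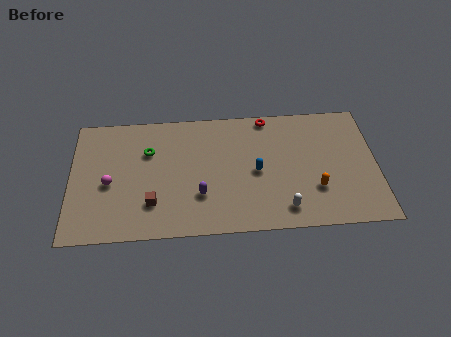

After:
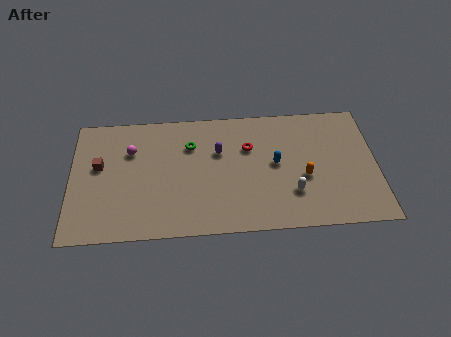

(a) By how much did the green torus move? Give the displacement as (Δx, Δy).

(2.4, 0.3)

The green torus started near (4.4, 6.2) and ended near (6.8, 6.5).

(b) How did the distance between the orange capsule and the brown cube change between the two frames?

+2.5

They were about 9.2 units apart before and 11.7 after — 2.5 units further apart.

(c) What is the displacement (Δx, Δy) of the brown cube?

(-3.0, 2.9)

The brown cube was at about (4.6, 2.4) and moved to about (1.6, 5.3).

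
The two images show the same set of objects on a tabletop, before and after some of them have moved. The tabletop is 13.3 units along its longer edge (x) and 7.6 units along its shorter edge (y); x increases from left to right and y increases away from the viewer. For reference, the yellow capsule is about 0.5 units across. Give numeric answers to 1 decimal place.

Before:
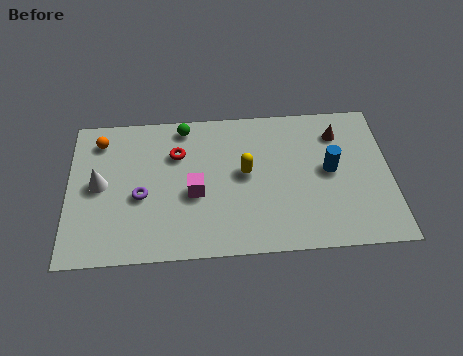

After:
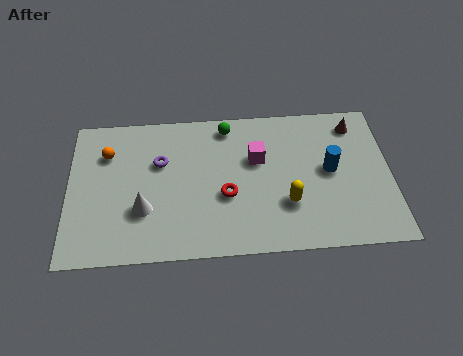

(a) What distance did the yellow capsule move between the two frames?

2.4

From (7.3, 4.1) to (9.0, 2.4), the yellow capsule covered √(1.7² + 1.7²) ≈ 2.4 units.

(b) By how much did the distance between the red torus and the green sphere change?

+2.2

The distance was about 1.4 in the first image and 3.6 in the second, so they moved 2.2 units further apart.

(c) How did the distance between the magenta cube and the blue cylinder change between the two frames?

-2.6

Before: roughly 5.7 units apart; after: 3.1. That's 2.6 units closer together.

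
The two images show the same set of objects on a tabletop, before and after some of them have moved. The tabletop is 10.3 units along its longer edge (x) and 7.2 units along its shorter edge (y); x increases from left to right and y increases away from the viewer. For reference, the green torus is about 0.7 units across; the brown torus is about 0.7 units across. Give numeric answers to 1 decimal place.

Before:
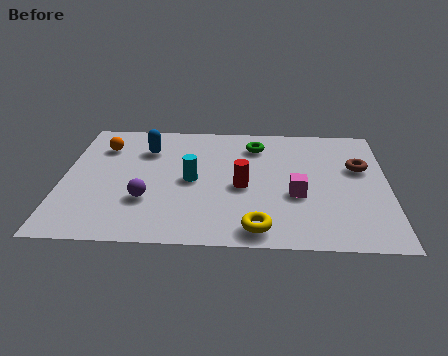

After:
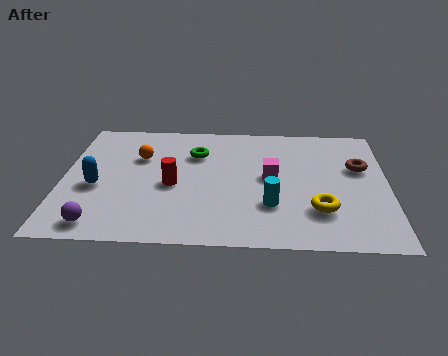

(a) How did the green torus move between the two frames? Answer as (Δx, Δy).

(-1.9, -0.6)

The green torus started near (6.1, 5.7) and ended near (4.2, 5.1).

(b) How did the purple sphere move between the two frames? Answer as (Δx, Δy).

(-1.4, -1.4)

The purple sphere was at about (2.7, 2.3) and moved to about (1.3, 0.9).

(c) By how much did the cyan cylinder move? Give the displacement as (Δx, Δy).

(2.5, -1.3)

The cyan cylinder was at about (4.1, 3.5) and moved to about (6.6, 2.2).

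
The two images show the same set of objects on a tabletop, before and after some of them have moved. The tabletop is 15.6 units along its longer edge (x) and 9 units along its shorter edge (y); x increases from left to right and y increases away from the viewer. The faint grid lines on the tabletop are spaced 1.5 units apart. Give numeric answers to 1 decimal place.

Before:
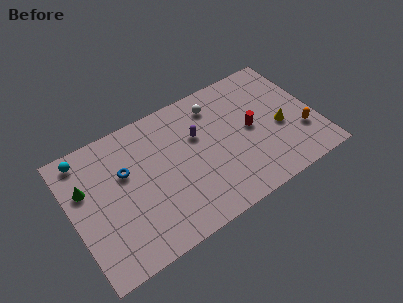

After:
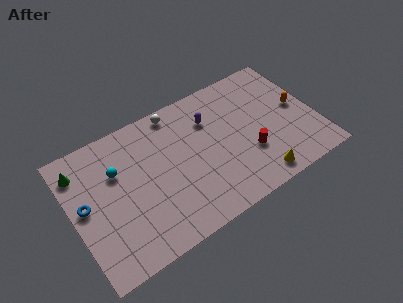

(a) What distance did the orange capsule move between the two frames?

1.9

The orange capsule moved from about (14.5, 2.8) to (14.6, 4.7), a distance of √(0.1² + 1.9²) ≈ 1.9.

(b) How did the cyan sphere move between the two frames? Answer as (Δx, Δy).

(1.8, -1.9)

The cyan sphere was at about (1.2, 7.9) and moved to about (3.0, 6.0).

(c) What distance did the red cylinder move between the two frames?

1.6

From (11.5, 4.6) to (11.1, 3.0), the red cylinder covered √(0.4² + 1.6²) ≈ 1.6 units.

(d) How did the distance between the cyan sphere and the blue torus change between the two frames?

-0.7

The distance was about 3.2 in the first image and 2.5 in the second, so they moved 0.7 units closer together.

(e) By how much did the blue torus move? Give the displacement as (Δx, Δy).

(-2.7, -0.9)

The blue torus was at about (3.5, 5.7) and moved to about (0.8, 4.8).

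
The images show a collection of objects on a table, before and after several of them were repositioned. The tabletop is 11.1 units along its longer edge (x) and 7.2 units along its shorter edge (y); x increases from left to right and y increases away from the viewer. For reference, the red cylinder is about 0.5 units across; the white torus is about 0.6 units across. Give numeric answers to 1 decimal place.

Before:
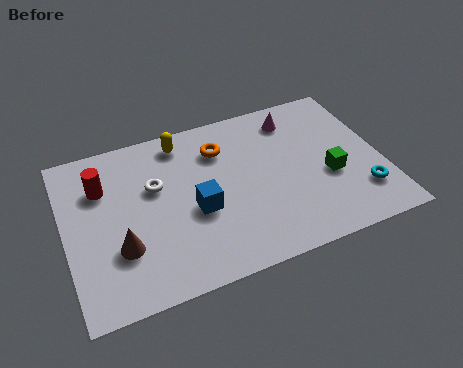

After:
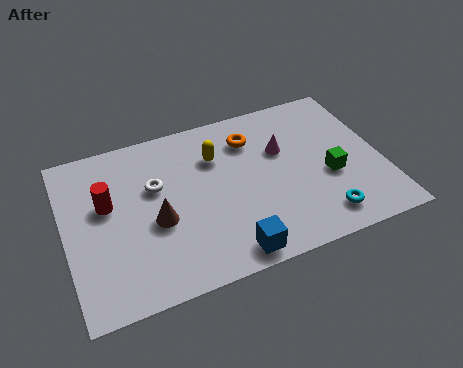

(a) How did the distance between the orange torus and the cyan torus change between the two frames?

-1.1

The distance was about 5.8 in the first image and 4.7 in the second, so they moved 1.1 units closer together.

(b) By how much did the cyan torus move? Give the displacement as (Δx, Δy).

(-1.5, -0.6)

The cyan torus started near (10.2, 1.8) and ended near (8.7, 1.2).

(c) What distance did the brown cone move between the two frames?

1.5

The brown cone was near (1.8, 2.3) before and (3.1, 3.0) after, so it travelled √(1.3² + 0.7²) ≈ 1.5 units.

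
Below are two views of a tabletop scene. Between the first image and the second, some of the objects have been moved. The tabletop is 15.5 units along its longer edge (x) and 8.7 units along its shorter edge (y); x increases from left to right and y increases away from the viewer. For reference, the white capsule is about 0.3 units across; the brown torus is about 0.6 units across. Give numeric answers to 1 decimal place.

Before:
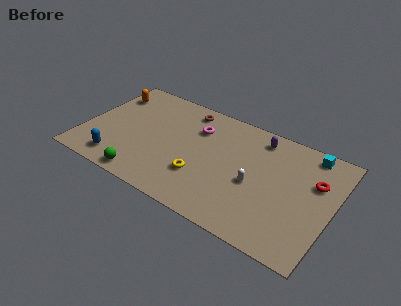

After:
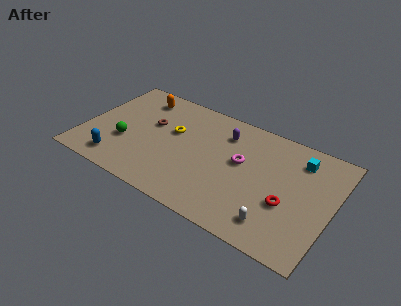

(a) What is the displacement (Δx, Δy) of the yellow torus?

(-2.2, 2.6)

From the two frames, the yellow torus sits at roughly (7.6, 2.7) before and (5.4, 5.3) after.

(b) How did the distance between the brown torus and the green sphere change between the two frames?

-4.2

The distance was about 6.8 in the first image and 2.6 in the second, so they moved 4.2 units closer together.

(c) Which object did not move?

the blue capsule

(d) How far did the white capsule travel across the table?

2.7

From (10.8, 3.8) to (12.4, 1.6), the white capsule covered √(1.6² + 2.2²) ≈ 2.7 units.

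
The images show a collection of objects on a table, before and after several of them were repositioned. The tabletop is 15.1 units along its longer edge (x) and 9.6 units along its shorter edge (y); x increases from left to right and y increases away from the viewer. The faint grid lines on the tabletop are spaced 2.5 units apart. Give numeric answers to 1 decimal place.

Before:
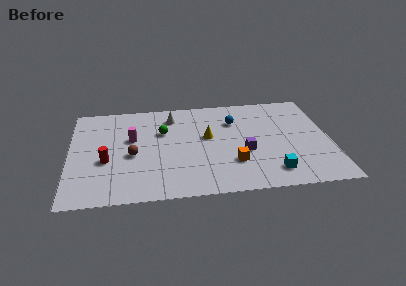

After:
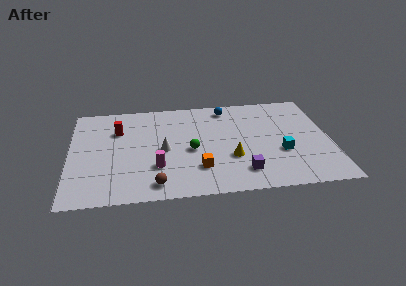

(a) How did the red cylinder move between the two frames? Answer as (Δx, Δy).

(0.7, 2.9)

The red cylinder started near (2.1, 3.8) and ended near (2.8, 6.7).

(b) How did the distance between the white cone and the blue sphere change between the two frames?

+1.7

Before: roughly 3.7 units apart; after: 5.4. That's 1.7 units further apart.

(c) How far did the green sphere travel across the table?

2.6

The green sphere was near (5.4, 6.3) before and (7.0, 4.3) after, so it travelled √(1.6² + 2.0²) ≈ 2.6 units.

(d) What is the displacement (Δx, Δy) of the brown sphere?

(1.3, -2.9)

The brown sphere was at about (3.6, 4.2) and moved to about (4.9, 1.3).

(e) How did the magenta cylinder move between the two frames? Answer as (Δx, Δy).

(1.4, -2.9)

The magenta cylinder was at about (3.6, 5.8) and moved to about (5.0, 2.9).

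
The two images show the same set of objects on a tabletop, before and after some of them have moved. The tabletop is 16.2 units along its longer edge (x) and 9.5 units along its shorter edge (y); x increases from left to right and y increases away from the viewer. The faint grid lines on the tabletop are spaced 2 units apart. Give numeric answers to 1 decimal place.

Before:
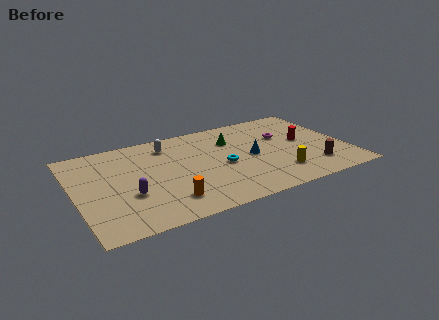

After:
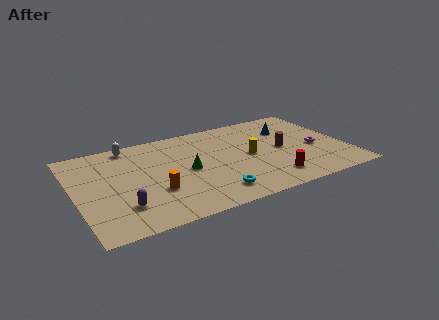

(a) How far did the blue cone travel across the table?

3.4

The blue cone was near (10.5, 4.6) before and (13.1, 6.8) after, so it travelled √(2.6² + 2.2²) ≈ 3.4 units.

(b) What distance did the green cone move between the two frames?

3.7

The green cone was near (9.6, 6.8) before and (6.6, 4.6) after, so it travelled √(3.0² + 2.2²) ≈ 3.7 units.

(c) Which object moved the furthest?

the red cylinder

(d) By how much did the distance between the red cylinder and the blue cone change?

+2.0

They were about 3.3 units apart before and 5.3 after — 2.0 units further apart.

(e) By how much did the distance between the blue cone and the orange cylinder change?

+3.3

Before: roughly 6.0 units apart; after: 9.3. That's 3.3 units further apart.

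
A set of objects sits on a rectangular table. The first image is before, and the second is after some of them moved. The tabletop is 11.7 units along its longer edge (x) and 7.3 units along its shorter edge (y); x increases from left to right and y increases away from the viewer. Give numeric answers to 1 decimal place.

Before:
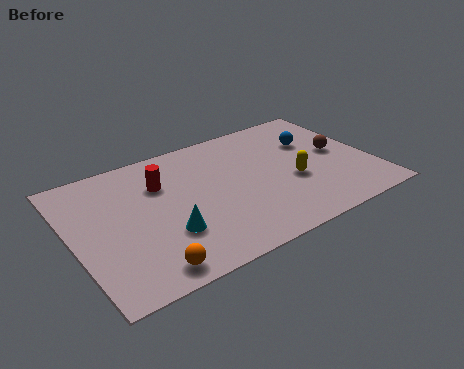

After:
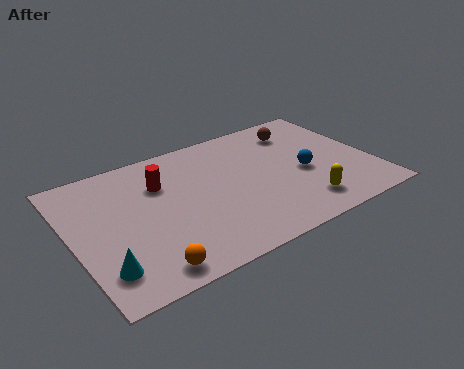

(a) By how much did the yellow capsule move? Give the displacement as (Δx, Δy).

(0.1, -1.5)

From the two frames, the yellow capsule sits at roughly (8.5, 2.9) before and (8.6, 1.4) after.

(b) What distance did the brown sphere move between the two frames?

2.3

The brown sphere moved from about (10.5, 3.8) to (9.3, 5.8), a distance of √(1.2² + 2.0²) ≈ 2.3.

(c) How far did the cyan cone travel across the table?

2.6

The cyan cone was near (3.4, 2.3) before and (0.9, 1.6) after, so it travelled √(2.5² + 0.7²) ≈ 2.6 units.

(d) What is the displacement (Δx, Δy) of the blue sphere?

(-0.7, -1.7)

The blue sphere started near (9.7, 4.9) and ended near (9.0, 3.2).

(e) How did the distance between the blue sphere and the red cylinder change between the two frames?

-0.4

Before: roughly 6.1 units apart; after: 5.7. That's 0.4 units closer together.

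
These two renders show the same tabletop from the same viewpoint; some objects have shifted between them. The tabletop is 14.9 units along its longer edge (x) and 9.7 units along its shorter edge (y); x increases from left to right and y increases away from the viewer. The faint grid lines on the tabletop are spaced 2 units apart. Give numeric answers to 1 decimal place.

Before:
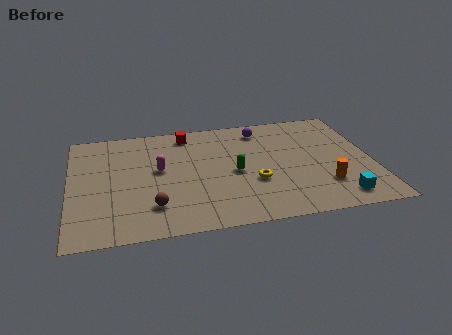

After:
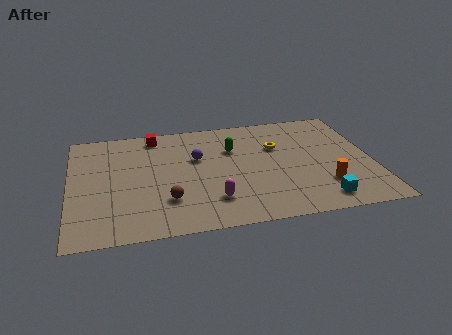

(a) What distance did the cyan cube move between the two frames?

0.9

The cyan cube was near (13.0, 1.4) before and (12.1, 1.4) after, so it travelled √(0.9² + 0.0²) ≈ 0.9 units.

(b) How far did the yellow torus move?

3.2

The yellow torus was near (9.0, 3.5) before and (10.3, 6.4) after, so it travelled √(1.3² + 2.9²) ≈ 3.2 units.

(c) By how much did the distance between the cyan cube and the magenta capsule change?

-4.2

They were about 9.5 units apart before and 5.3 after — 4.2 units closer together.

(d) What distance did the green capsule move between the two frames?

2.1

From (8.1, 4.5) to (8.1, 6.6), the green capsule covered √(0.0² + 2.1²) ≈ 2.1 units.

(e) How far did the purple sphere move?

3.9

The purple sphere moved from about (9.6, 8.1) to (6.3, 6.1), a distance of √(3.3² + 2.0²) ≈ 3.9.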